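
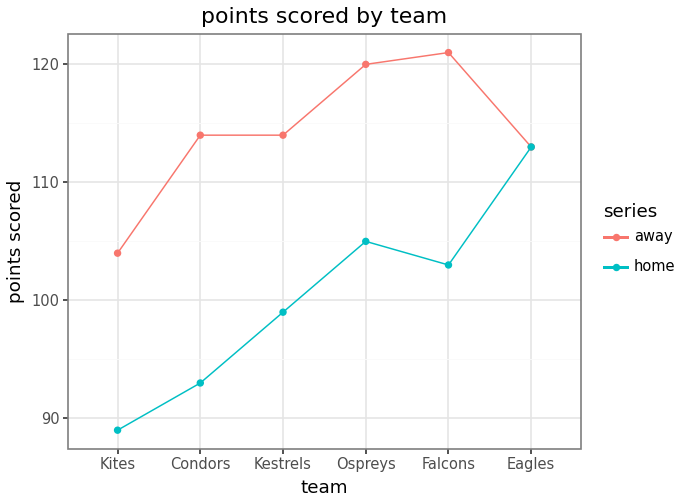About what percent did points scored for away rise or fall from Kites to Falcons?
Kites ≈ 105, Falcons ≈ 120; (120 − 105) / 105 ≈ +14.3%.

≈ +14.3%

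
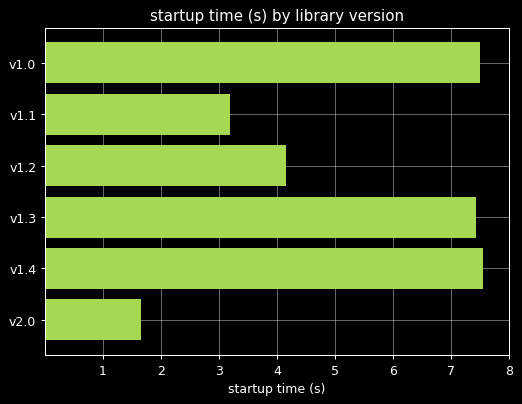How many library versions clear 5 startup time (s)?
Above 5: v1.0, v1.3, v1.4.

3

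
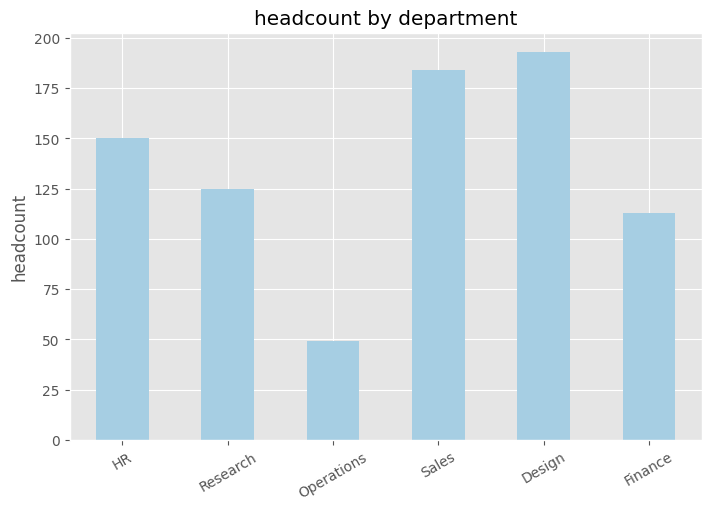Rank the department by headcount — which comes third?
Top 4: Design ≈ 200, Sales ≈ 180, HR ≈ 160, Research ≈ 120.

HR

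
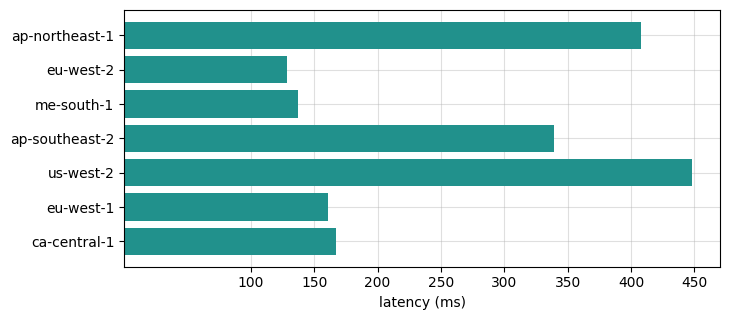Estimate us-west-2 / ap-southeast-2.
≈ 1.29×

us-west-2 ≈ 450, ap-southeast-2 ≈ 350; 450/350 ≈ 1.29.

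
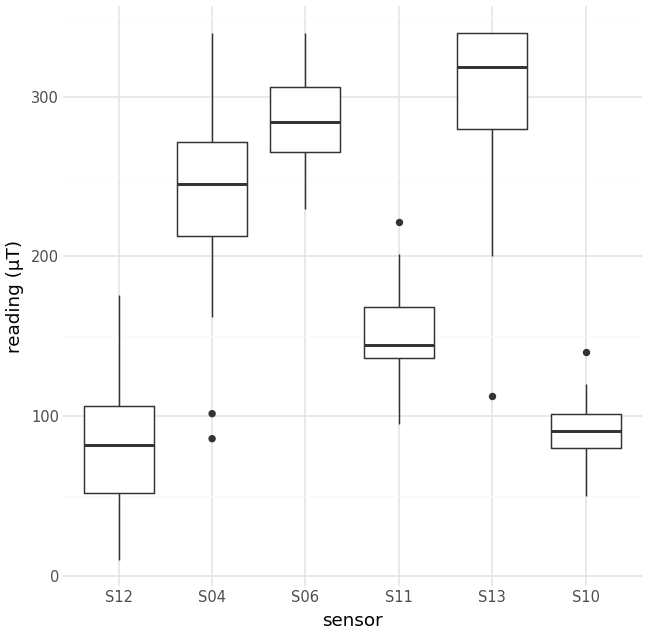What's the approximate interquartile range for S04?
≈ 60

Q3 ≈ 280, Q1 ≈ 220; IQR ≈ 60.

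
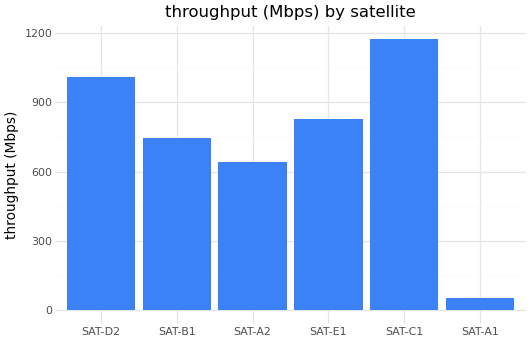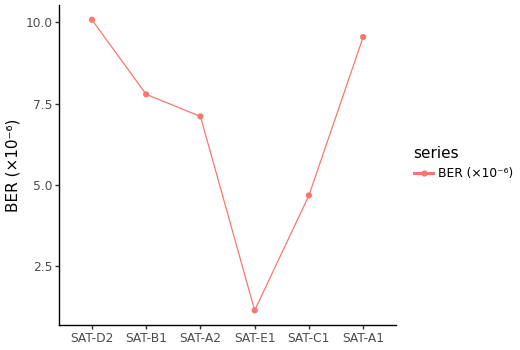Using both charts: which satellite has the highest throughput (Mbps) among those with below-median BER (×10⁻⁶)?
SAT-C1

Chart 2 median BER (×10⁻⁶) ≈ 7; below-median satellites: SAT-A2, SAT-E1, SAT-C1. Among those, SAT-C1 has the highest throughput (Mbps) (≈ 1200).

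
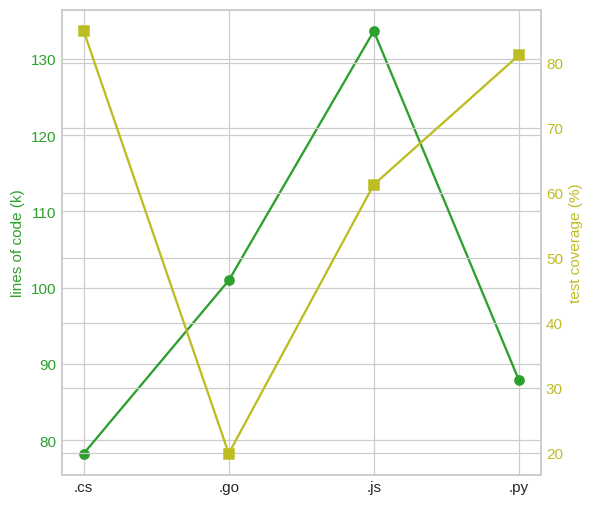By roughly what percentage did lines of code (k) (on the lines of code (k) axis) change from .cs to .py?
.cs ≈ 80, .py ≈ 90; (90 − 80) / 80 ≈ +12.5%.

≈ +12.5%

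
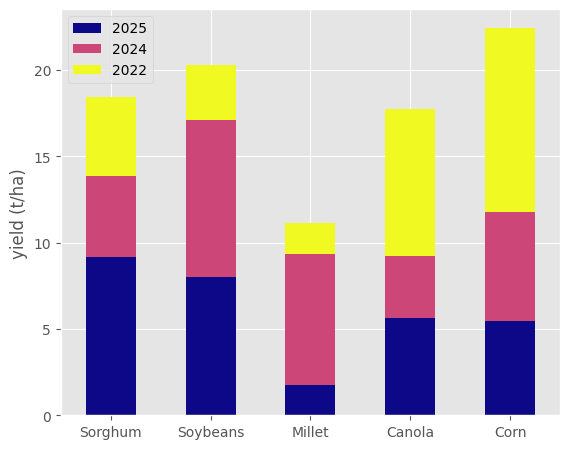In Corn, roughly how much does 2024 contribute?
2024 top ≈ 12, bottom ≈ 6; segment ≈ 6.

≈ 6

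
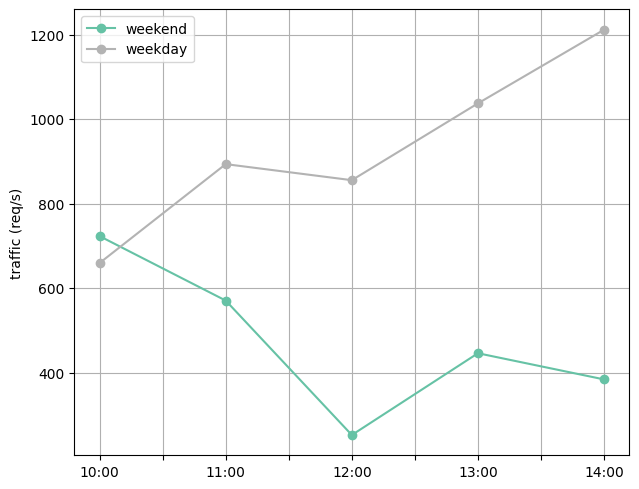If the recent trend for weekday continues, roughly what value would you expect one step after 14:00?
Last three: 900, 1000, 1200 → slope ≈ 150/step → next ≈ 1350.

≈ 1350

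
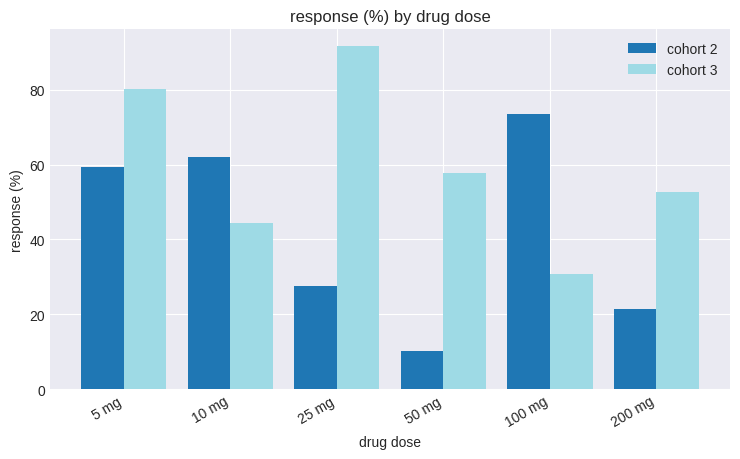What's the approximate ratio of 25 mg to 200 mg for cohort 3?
25 mg ≈ 90, 200 mg ≈ 50; 90/50 ≈ 1.8.

≈ 1.8×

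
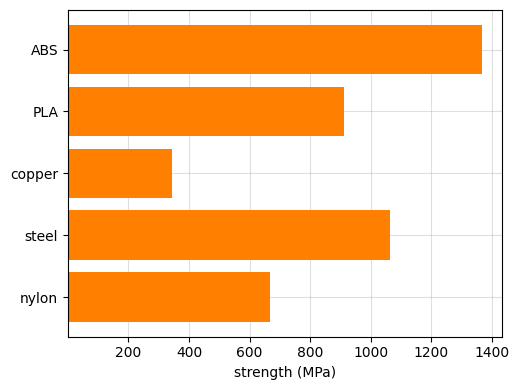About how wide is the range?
Max ABS ≈ 1400, min copper ≈ 400; range ≈ 1000.

≈ 1000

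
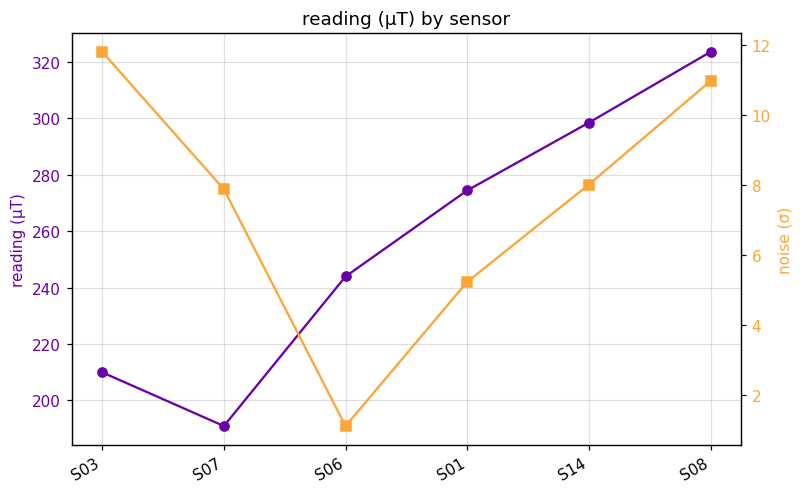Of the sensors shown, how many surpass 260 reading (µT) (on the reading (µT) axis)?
Above 260: S01, S14, S08.

3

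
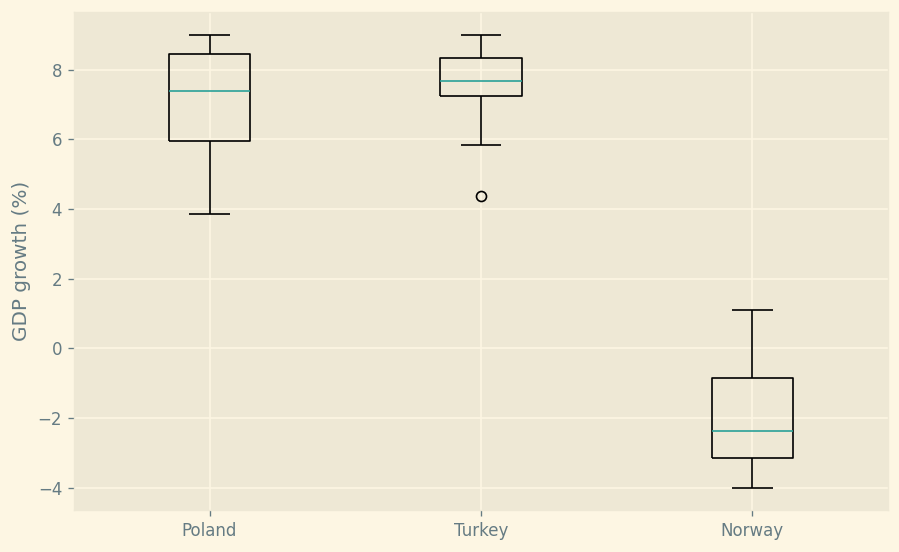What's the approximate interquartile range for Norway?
≈ 2

Q3 ≈ -1, Q1 ≈ -3; IQR ≈ 2.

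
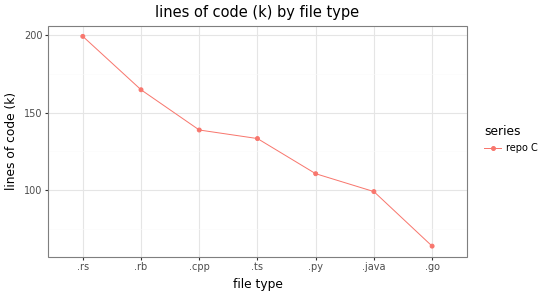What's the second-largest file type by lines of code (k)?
.rb

Top 3: .rs ≈ 200, .rb ≈ 160, .cpp ≈ 140.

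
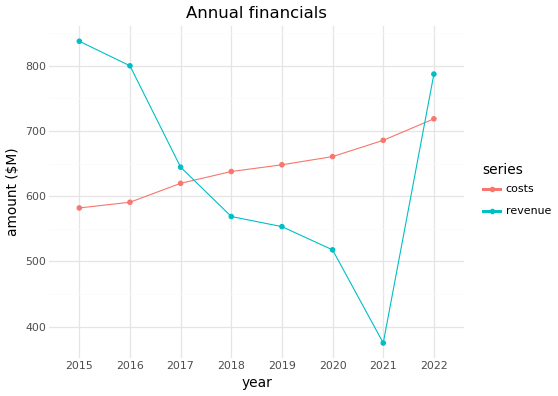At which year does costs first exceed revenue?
2018

2017: costs ≈ 600 vs revenue ≈ 650 (not yet); 2018: costs ≈ 650 vs revenue ≈ 550 (first crossover).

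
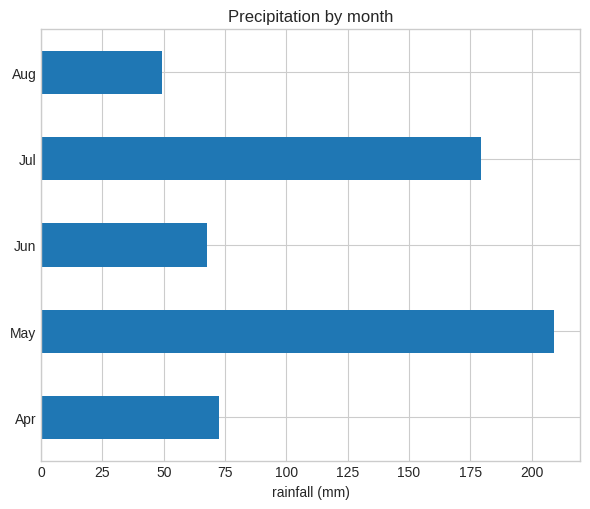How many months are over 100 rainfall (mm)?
Above 100: May, Jul.

2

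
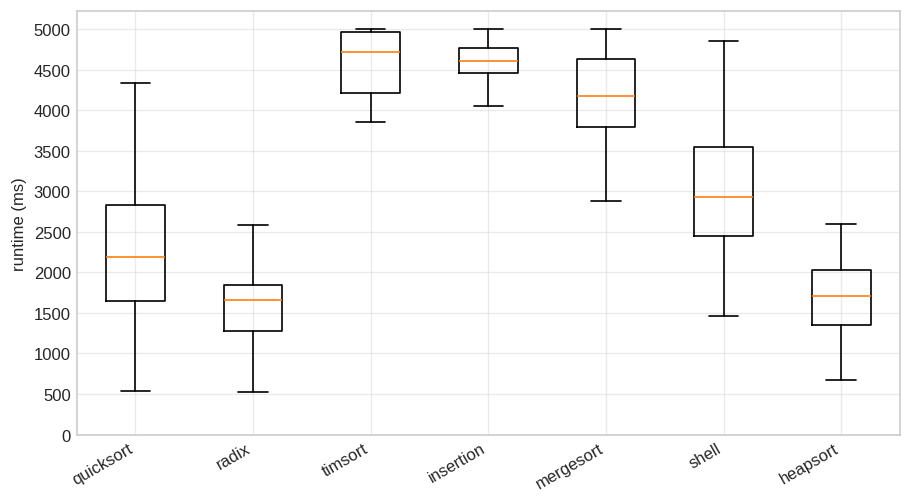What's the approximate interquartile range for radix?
≈ 500

Q3 ≈ 2000, Q1 ≈ 1500; IQR ≈ 500.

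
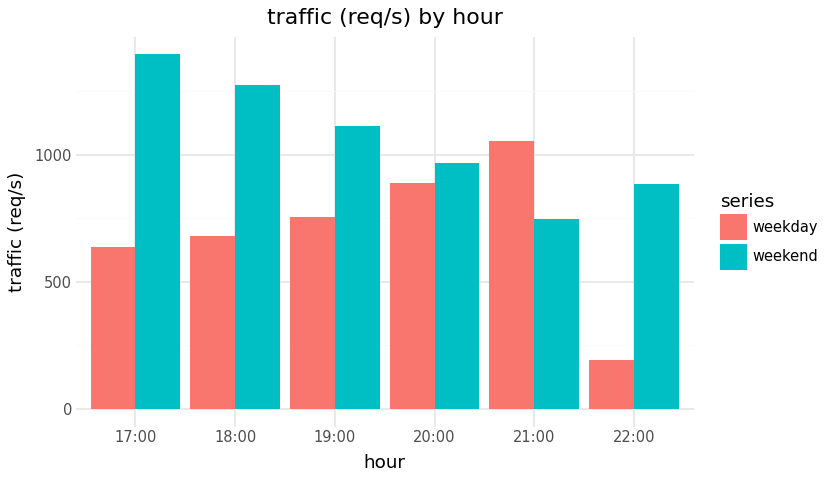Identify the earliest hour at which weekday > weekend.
21:00

20:00: weekday ≈ 800 vs weekend ≈ 1000 (not yet); 21:00: weekday ≈ 1000 vs weekend ≈ 800 (first crossover).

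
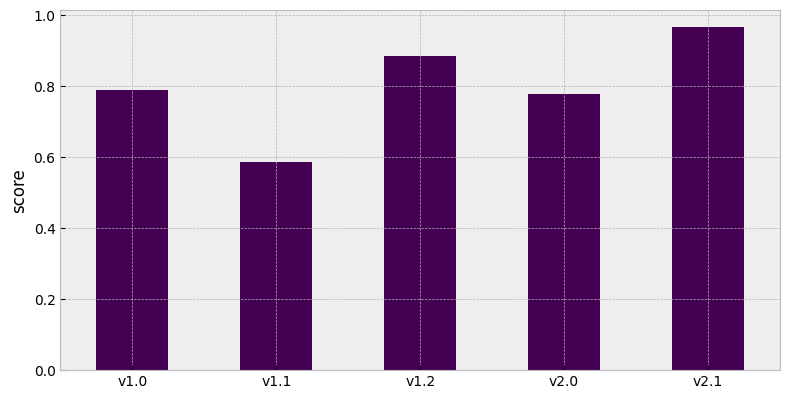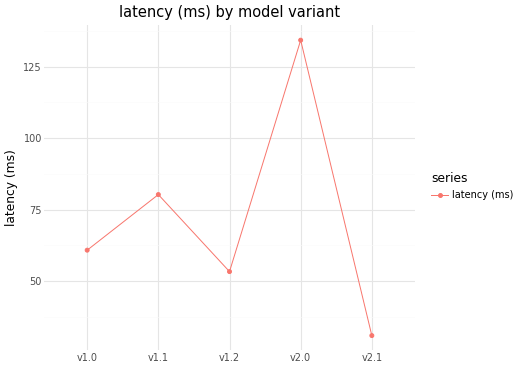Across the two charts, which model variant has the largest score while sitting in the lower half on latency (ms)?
Chart 2 median latency (ms) ≈ 60; below-median model variants: v1.2, v2.1. Among those, v2.1 has the highest score (≈ 1).

v2.1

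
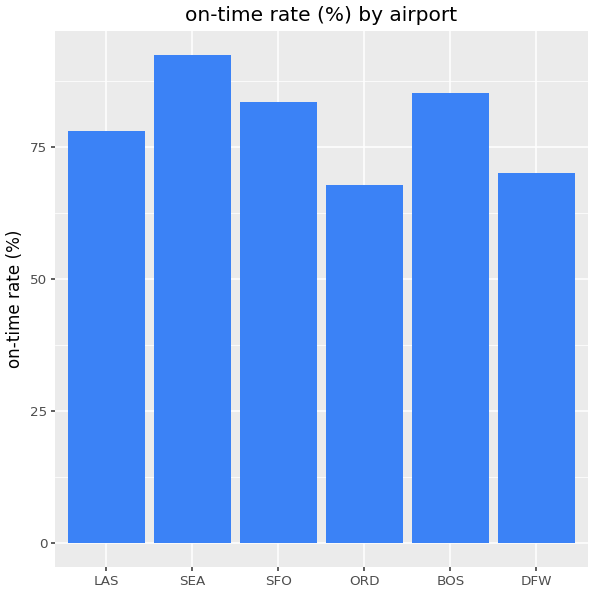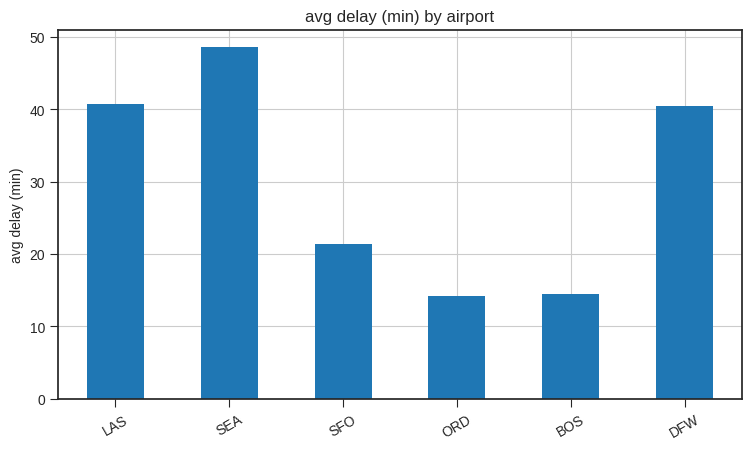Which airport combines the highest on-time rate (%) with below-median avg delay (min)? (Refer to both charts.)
BOS

Chart 2 median avg delay (min) ≈ 30; below-median airports: SFO, ORD, BOS. Among those, BOS has the highest on-time rate (%) (≈ 90).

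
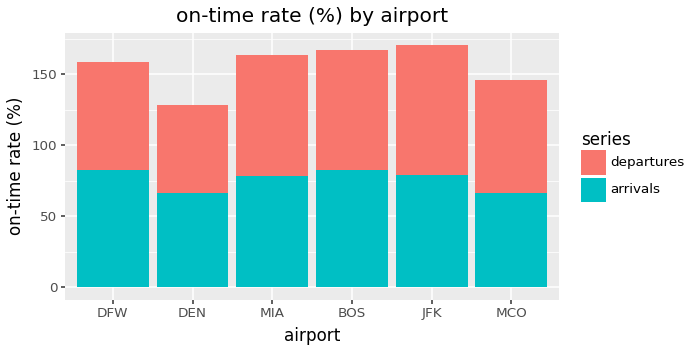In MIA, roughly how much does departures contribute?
≈ 80

departures top ≈ 160, bottom ≈ 80; segment ≈ 80.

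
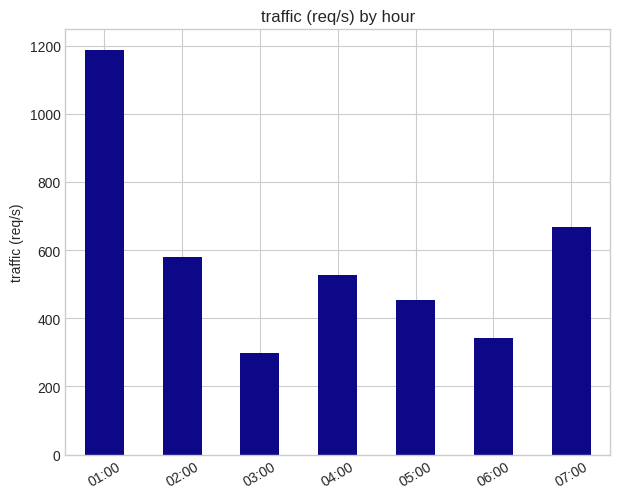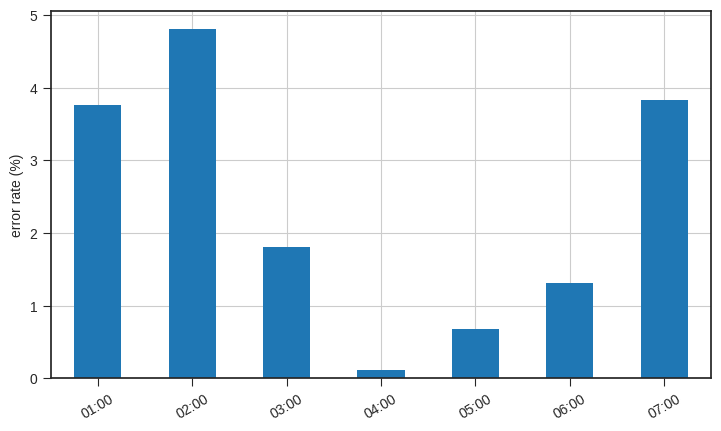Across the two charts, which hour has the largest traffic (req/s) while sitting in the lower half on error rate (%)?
Chart 2 median error rate (%) ≈ 2; below-median hours: 04:00, 05:00, 06:00. Among those, 04:00 has the highest traffic (req/s) (≈ 600).

04:00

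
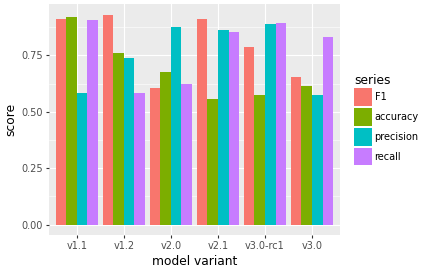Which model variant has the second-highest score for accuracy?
Top 3 for accuracy: v1.1 ≈ 0.9, v1.2 ≈ 0.8, v2.0 ≈ 0.7.

v1.2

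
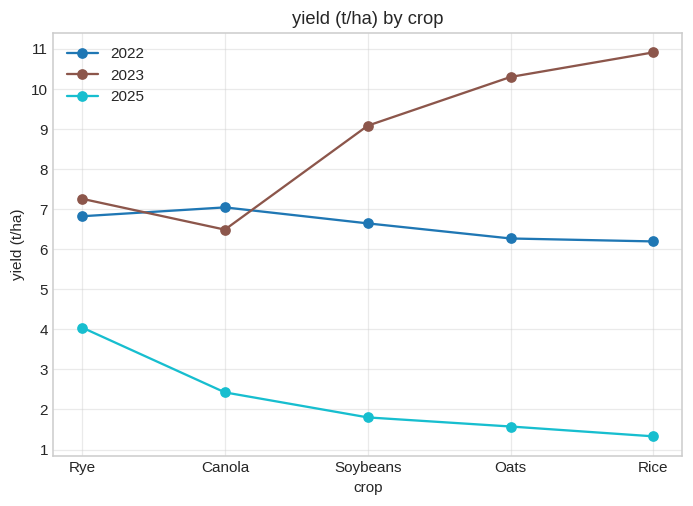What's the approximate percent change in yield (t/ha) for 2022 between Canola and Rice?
≈ -14.3%

Canola ≈ 7, Rice ≈ 6; (6 − 7) / 7 ≈ -14.3%.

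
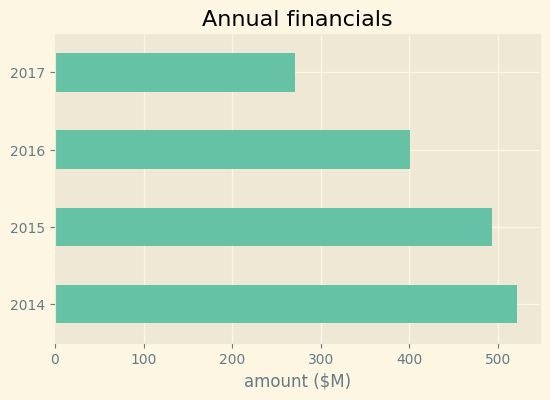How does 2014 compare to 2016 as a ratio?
≈ 1.25×

2014 ≈ 500, 2016 ≈ 400; 500/400 ≈ 1.25.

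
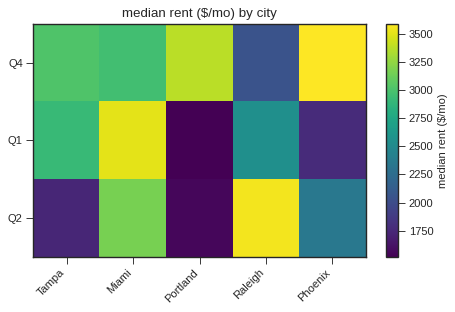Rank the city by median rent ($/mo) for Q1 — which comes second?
Top 3 for Q1: Miami ≈ 3600, Tampa ≈ 3000, Raleigh ≈ 2600.

Tampa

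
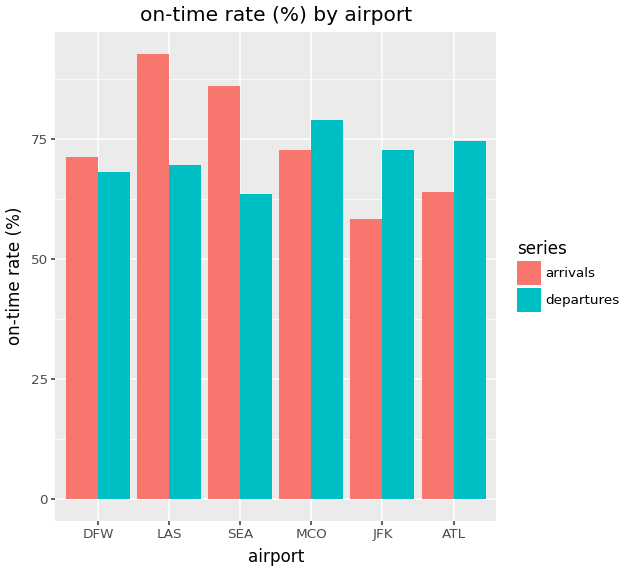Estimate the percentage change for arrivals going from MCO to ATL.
MCO ≈ 70, ATL ≈ 60; (60 − 70) / 70 ≈ -14.3%.

≈ -14.3%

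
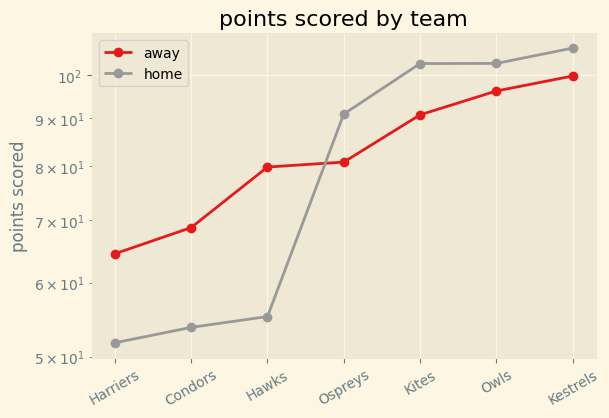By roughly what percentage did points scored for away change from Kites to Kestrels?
≈ +11.1%

Kites ≈ 90, Kestrels ≈ 100; (100 − 90) / 90 ≈ +11.1%.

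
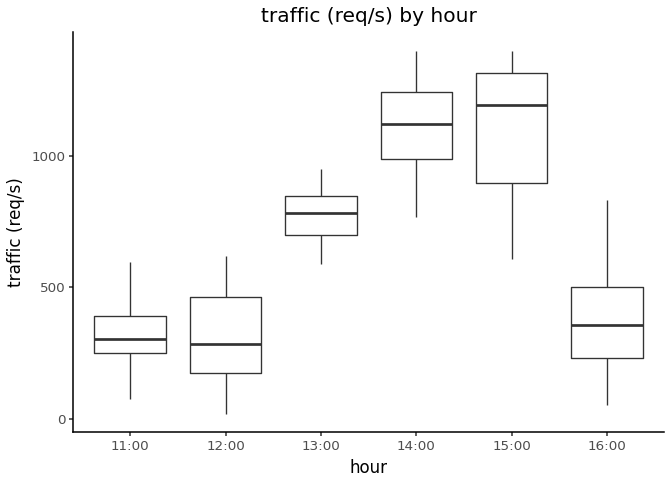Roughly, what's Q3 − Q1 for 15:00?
Q3 ≈ 1300, Q1 ≈ 900; IQR ≈ 400.

≈ 400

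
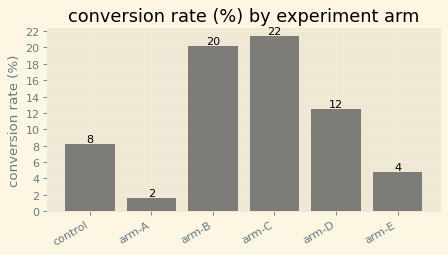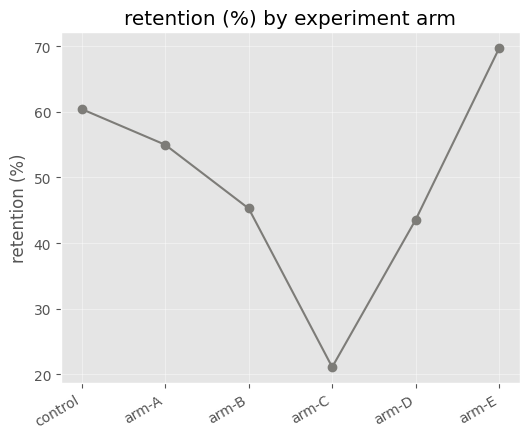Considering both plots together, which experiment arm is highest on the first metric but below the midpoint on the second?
Chart 2 median retention (%) ≈ 50; below-median experiment arms: arm-B, arm-C, arm-D. Among those, arm-C has the highest conversion rate (%) (≈ 22).

arm-C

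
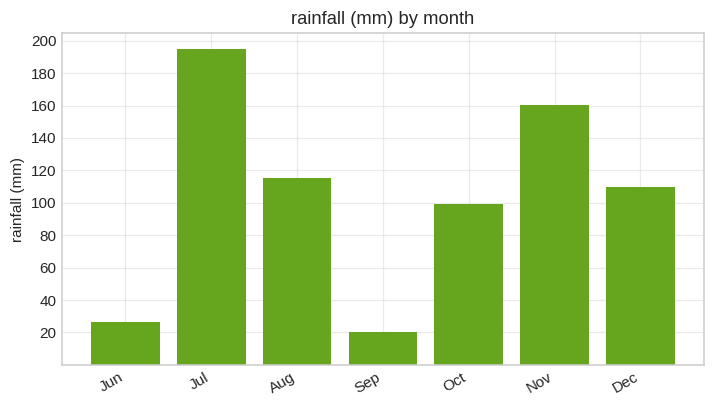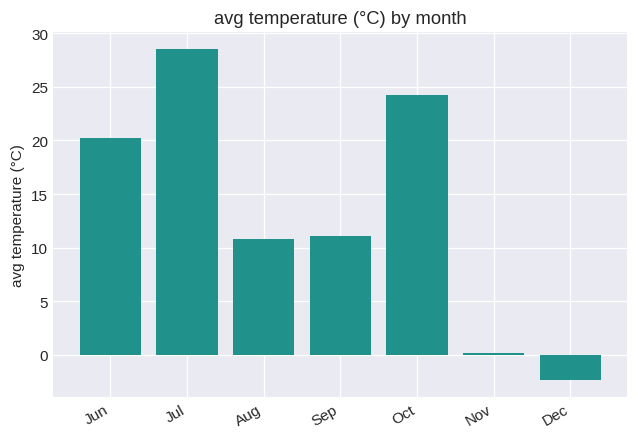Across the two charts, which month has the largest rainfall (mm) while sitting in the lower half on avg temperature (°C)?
Nov

Chart 2 median avg temperature (°C) ≈ 10; below-median months: Aug, Nov, Dec. Among those, Nov has the highest rainfall (mm) (≈ 160).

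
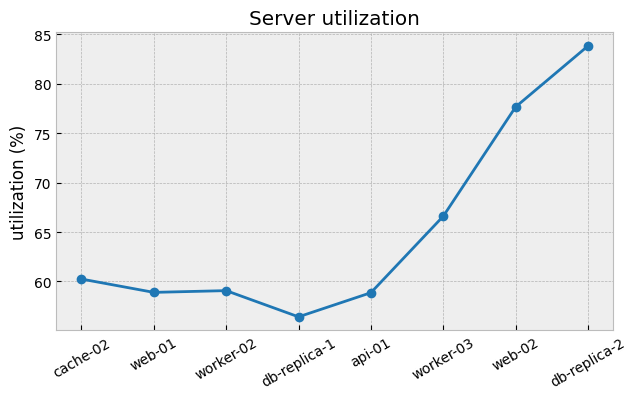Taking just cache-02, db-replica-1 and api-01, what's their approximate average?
≈ 58

(60 + 55 + 60) / 3 ≈ 58.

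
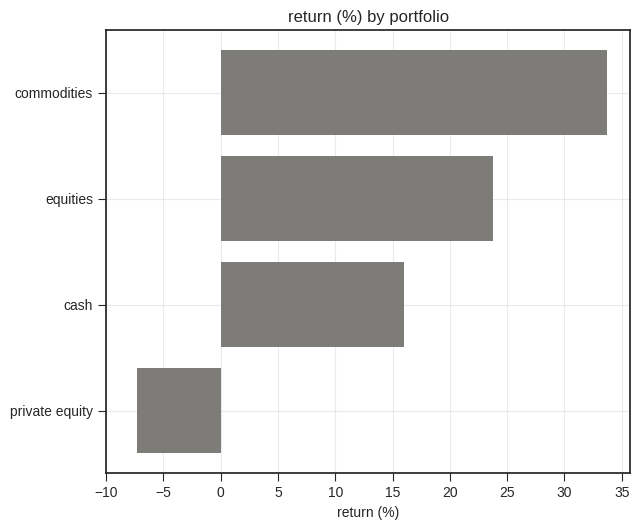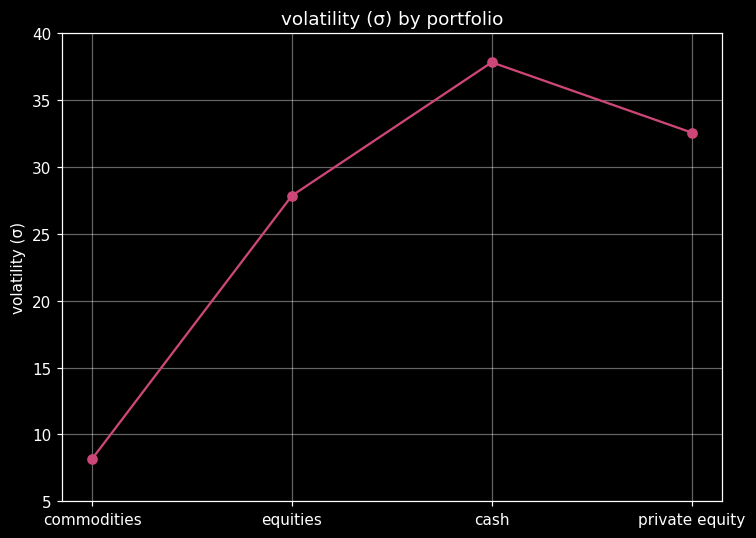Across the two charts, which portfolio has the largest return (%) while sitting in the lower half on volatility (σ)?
Chart 2 median volatility (σ) ≈ 30; below-median portfolios: commodities, equities. Among those, commodities has the highest return (%) (≈ 35).

commodities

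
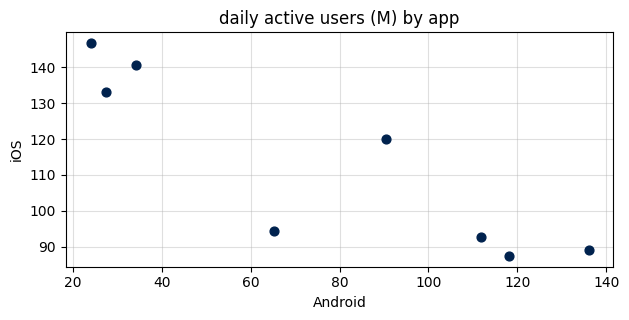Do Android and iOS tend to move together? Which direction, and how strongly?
Points are negatively correlated; strong (|r| ≈ 0.9).

negative, strong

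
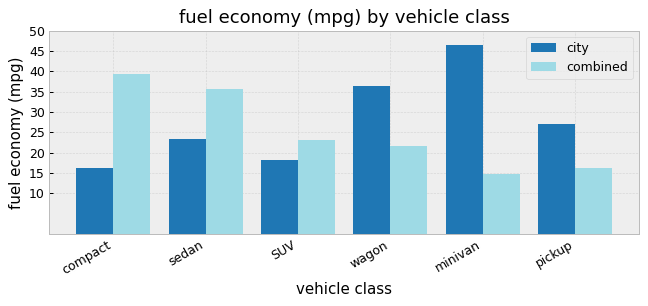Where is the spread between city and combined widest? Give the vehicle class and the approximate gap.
minivan: city ≈ 45, combined ≈ 15 → gap ≈ 30. Next-largest (compact) is only ≈ 25.

minivan, ≈ 30 mpg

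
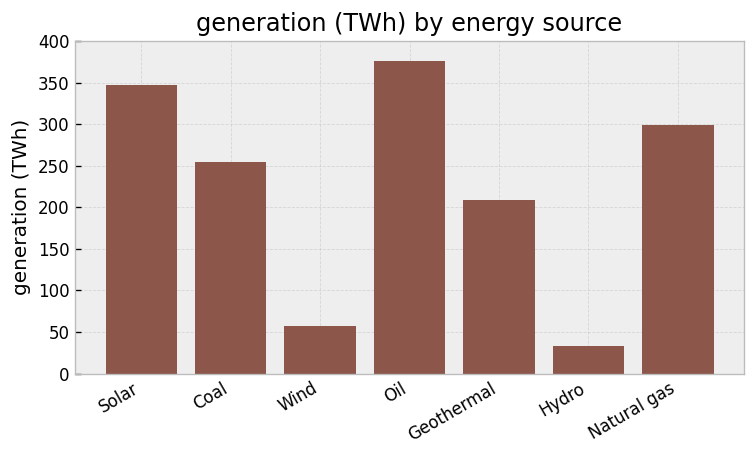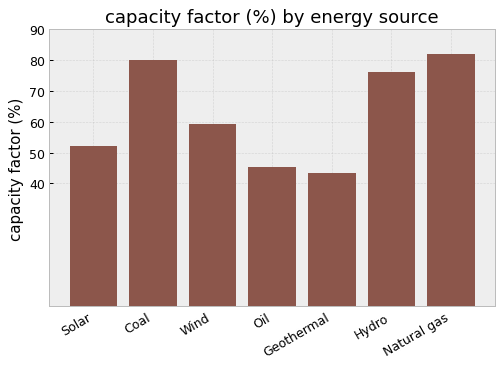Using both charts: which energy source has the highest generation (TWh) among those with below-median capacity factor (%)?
Chart 2 median capacity factor (%) ≈ 60; below-median energy sources: Solar, Oil, Geothermal. Among those, Oil has the highest generation (TWh) (≈ 400).

Oil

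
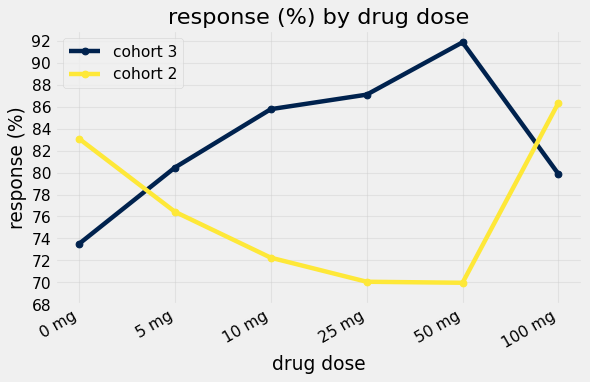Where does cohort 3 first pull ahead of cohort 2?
0 mg: cohort 3 ≈ 74 vs cohort 2 ≈ 84 (not yet); 5 mg: cohort 3 ≈ 80 vs cohort 2 ≈ 76 (first crossover).

5 mg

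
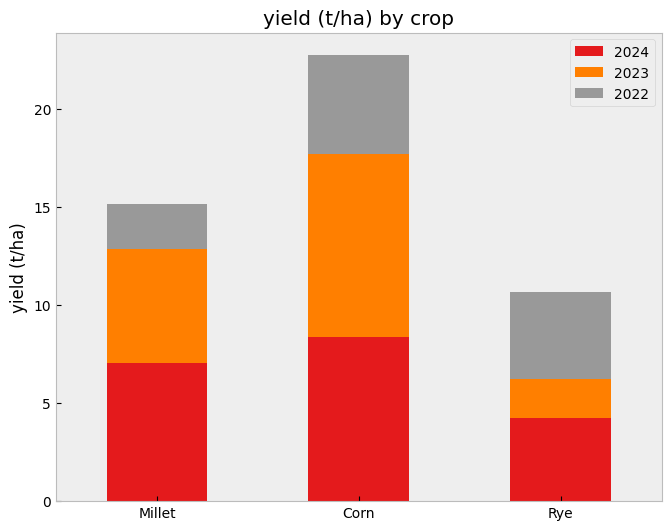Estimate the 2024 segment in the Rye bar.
≈ 4

2024 top ≈ 4, bottom ≈ 0; segment ≈ 4.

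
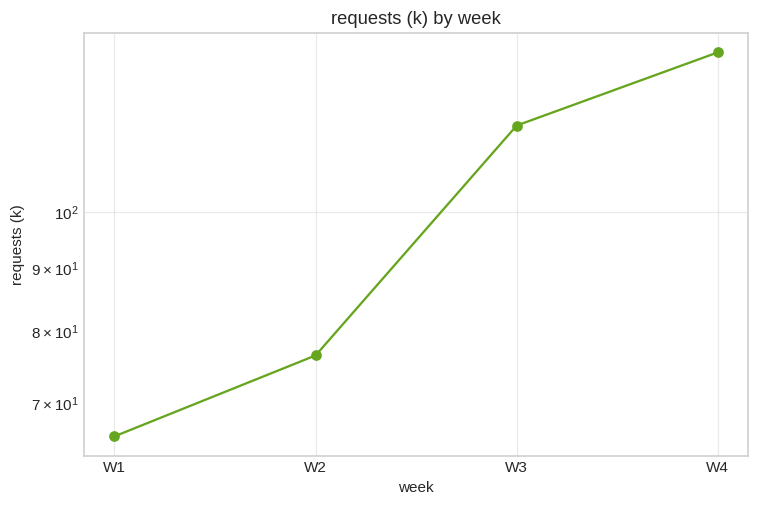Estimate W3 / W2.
W3 ≈ 120, W2 ≈ 80; 120/80 ≈ 1.5.

≈ 1.5×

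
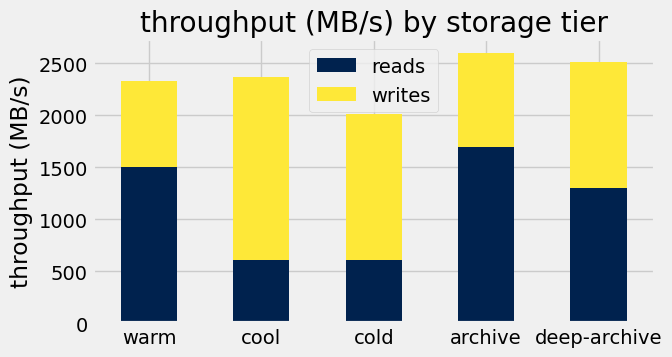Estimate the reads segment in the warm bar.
≈ 1500

reads top ≈ 1500, bottom ≈ 0; segment ≈ 1500.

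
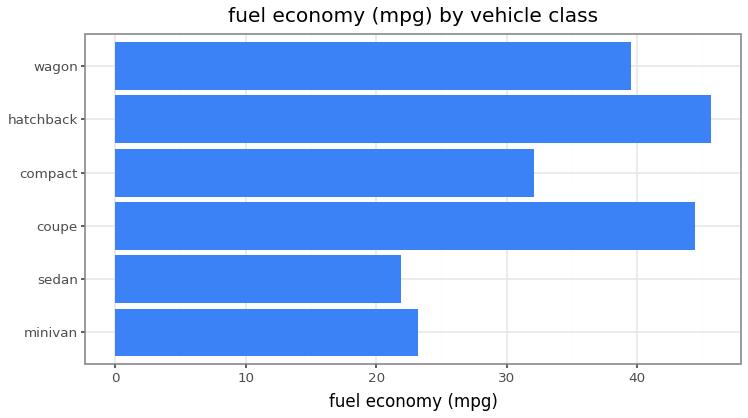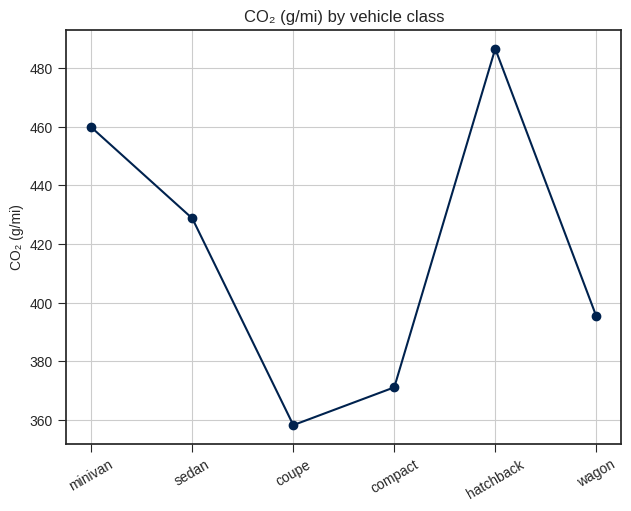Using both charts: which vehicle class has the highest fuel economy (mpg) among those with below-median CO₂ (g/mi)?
Chart 2 median CO₂ (g/mi) ≈ 400; below-median vehicle classes: coupe, compact, wagon. Among those, coupe has the highest fuel economy (mpg) (≈ 45).

coupe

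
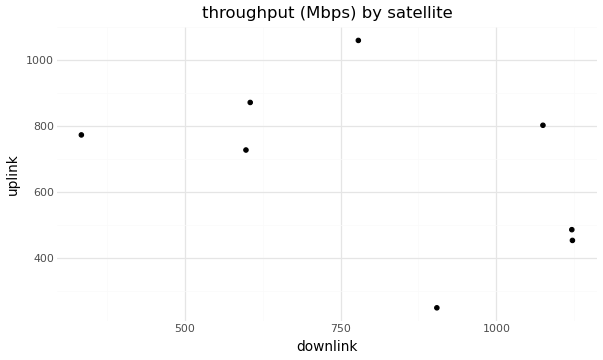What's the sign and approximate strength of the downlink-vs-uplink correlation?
negative, moderate

Points are negatively correlated; moderate (|r| ≈ 0.5).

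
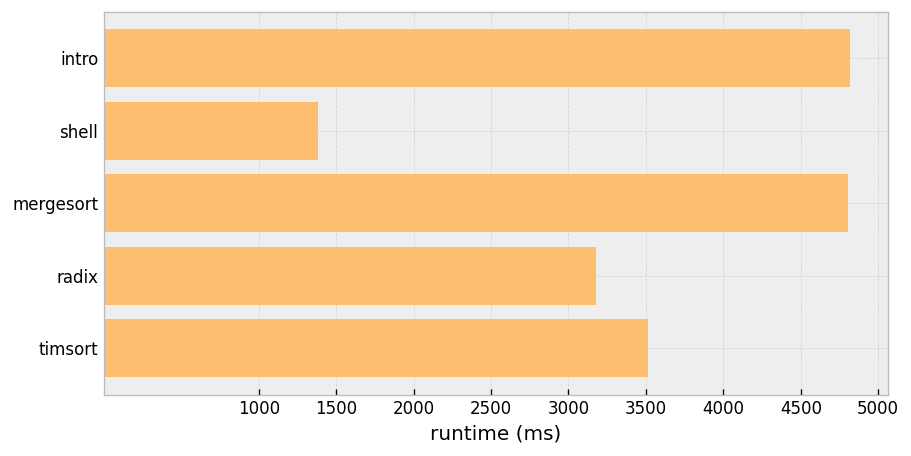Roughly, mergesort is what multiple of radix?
mergesort ≈ 5000, radix ≈ 3000; 5000/3000 ≈ 1.67.

≈ 1.67×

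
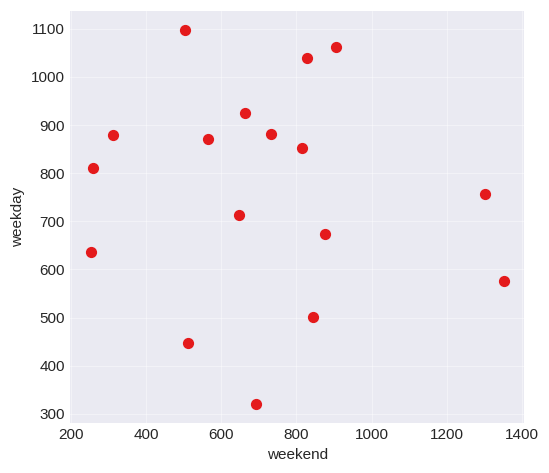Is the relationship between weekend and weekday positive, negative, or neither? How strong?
no clear correlation

Points are roughly uncorrelated; weak (|r| ≈ 0.1).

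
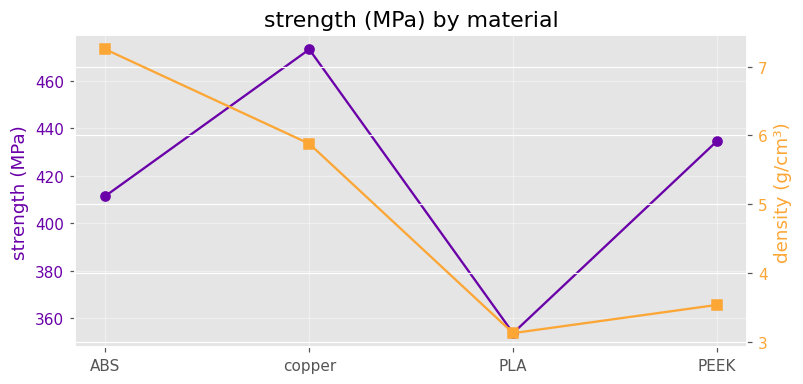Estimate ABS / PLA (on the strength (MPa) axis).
ABS ≈ 410, PLA ≈ 350; 410/350 ≈ 1.17.

≈ 1.17×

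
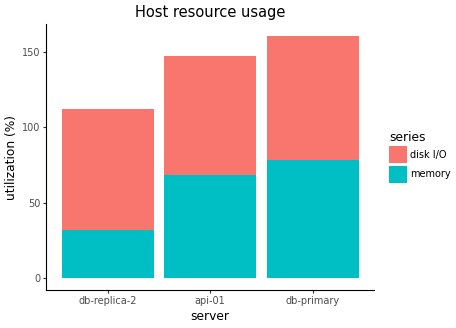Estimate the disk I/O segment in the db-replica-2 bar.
disk I/O top ≈ 120, bottom ≈ 40; segment ≈ 80.

≈ 80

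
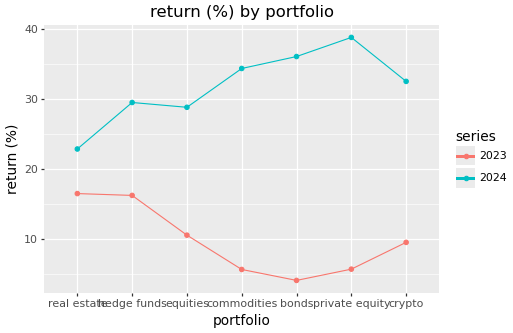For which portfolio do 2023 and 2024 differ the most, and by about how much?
private equity, ≈ 35 %

private equity: 2023 ≈ 5, 2024 ≈ 40 → gap ≈ 35. Next-largest (bonds) is only ≈ 30.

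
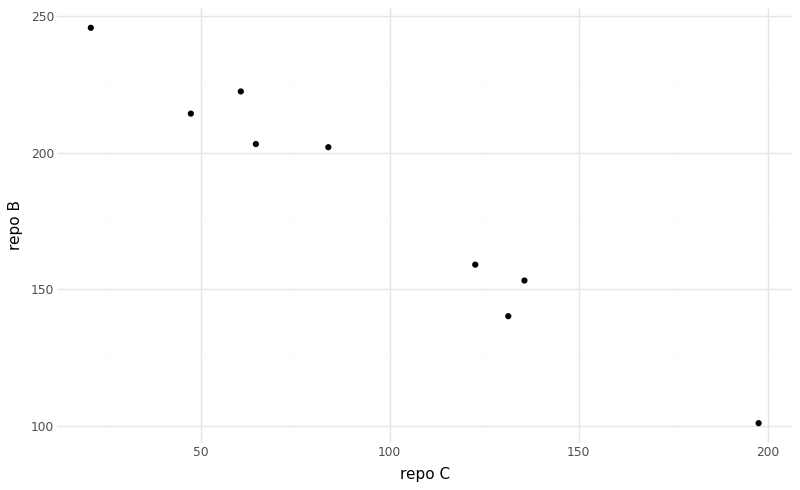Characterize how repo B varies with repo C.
negative, strong

Points are negatively correlated; strong (|r| ≈ 1.0).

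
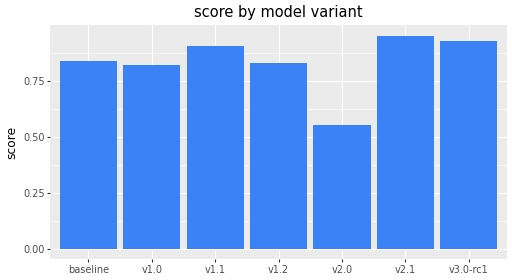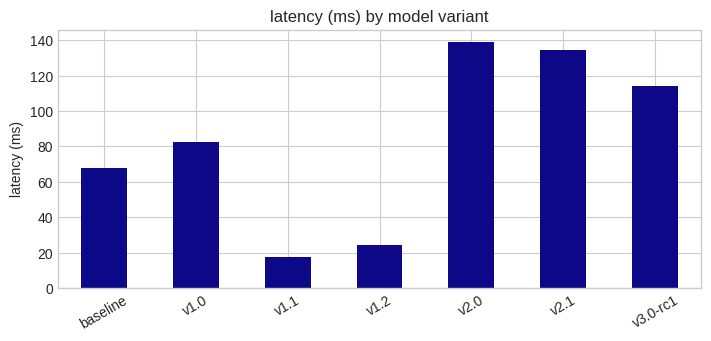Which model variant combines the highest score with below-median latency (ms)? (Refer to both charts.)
Chart 2 median latency (ms) ≈ 80; below-median model variants: baseline, v1.1, v1.2. Among those, v1.1 has the highest score (≈ 0.9).

v1.1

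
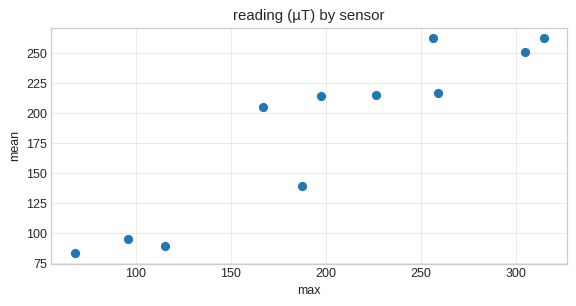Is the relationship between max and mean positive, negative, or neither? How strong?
Points are positively correlated; strong (|r| ≈ 0.9).

positive, strong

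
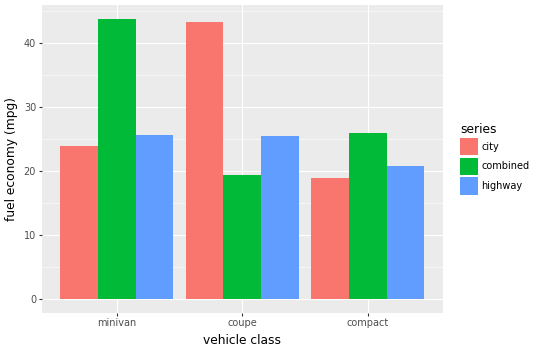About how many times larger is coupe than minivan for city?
coupe ≈ 45, minivan ≈ 25; 45/25 ≈ 1.8.

≈ 1.8×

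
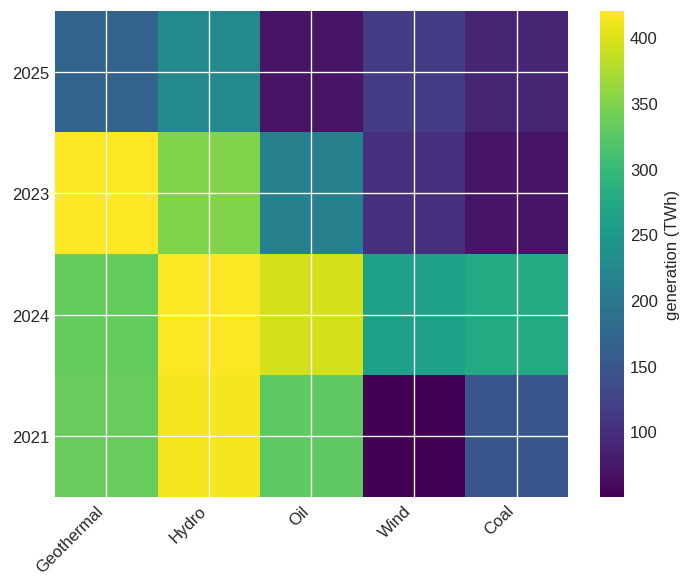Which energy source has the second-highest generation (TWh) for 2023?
Hydro

Top 3 for 2023: Geothermal ≈ 400, Hydro ≈ 350, Oil ≈ 200.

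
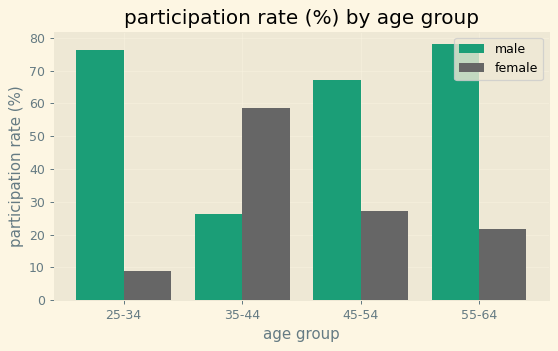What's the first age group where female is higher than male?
35-44

25-34: female ≈ 10 vs male ≈ 80 (not yet); 35-44: female ≈ 60 vs male ≈ 30 (first crossover).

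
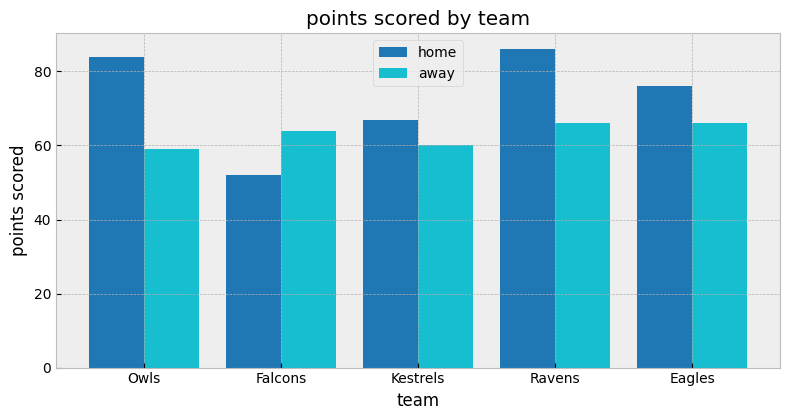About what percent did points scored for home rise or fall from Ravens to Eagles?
≈ -11.1%

Ravens ≈ 90, Eagles ≈ 80; (80 − 90) / 90 ≈ -11.1%.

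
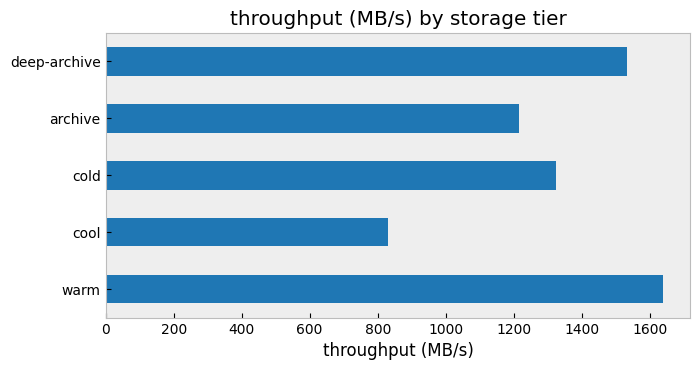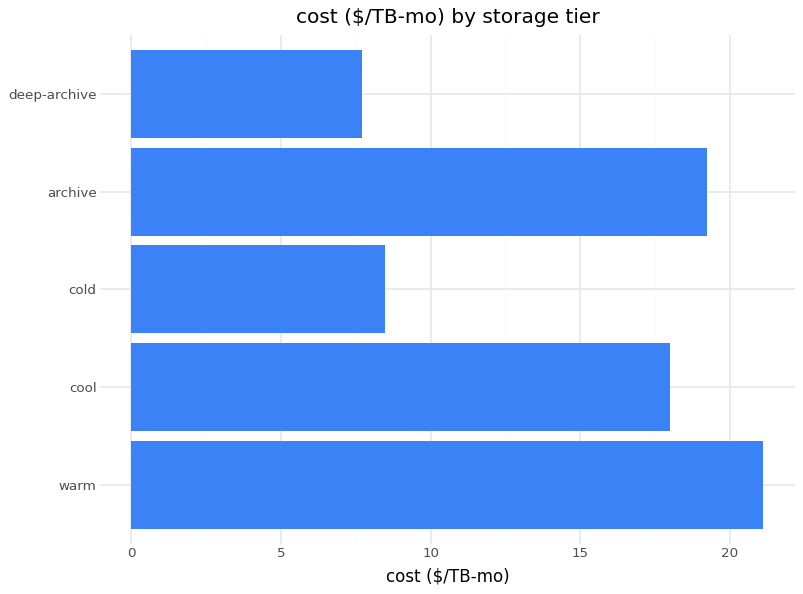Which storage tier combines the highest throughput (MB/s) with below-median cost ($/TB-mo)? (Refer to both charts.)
deep-archive

Chart 2 median cost ($/TB-mo) ≈ 18; below-median storage tiers: cold, deep-archive. Among those, deep-archive has the highest throughput (MB/s) (≈ 1600).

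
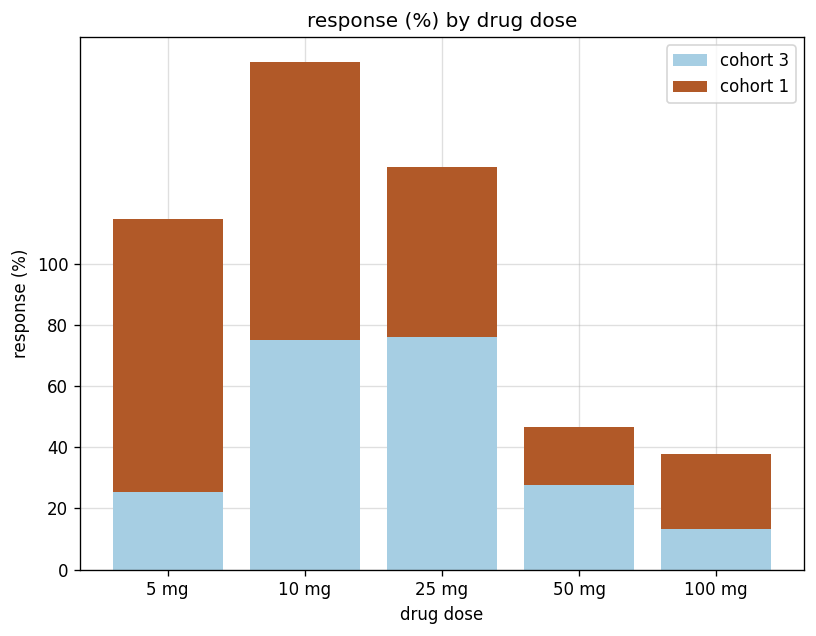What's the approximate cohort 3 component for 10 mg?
cohort 3 top ≈ 80, bottom ≈ 0; segment ≈ 80.

≈ 80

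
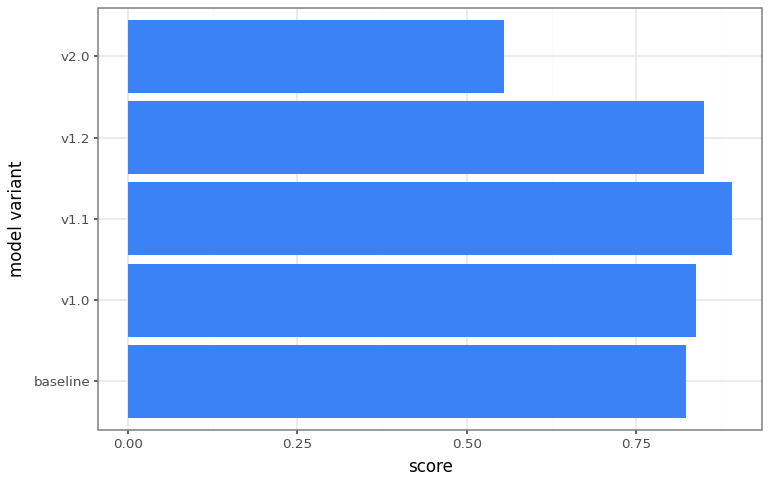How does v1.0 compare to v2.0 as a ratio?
≈ 1.33×

v1.0 ≈ 0.8, v2.0 ≈ 0.6; 0.8/0.6 ≈ 1.33.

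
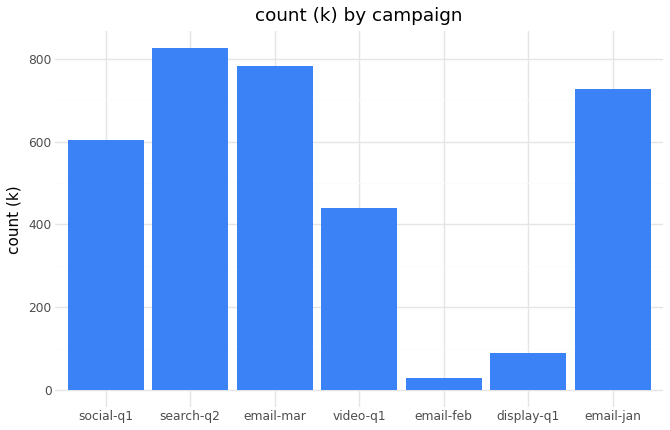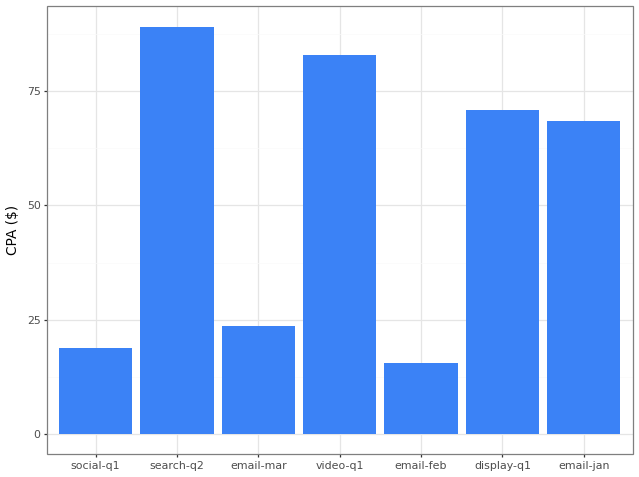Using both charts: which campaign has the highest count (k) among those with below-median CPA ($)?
Chart 2 median CPA ($) ≈ 70; below-median campaigns: social-q1, email-mar, email-feb. Among those, email-mar has the highest count (k) (≈ 800).

email-mar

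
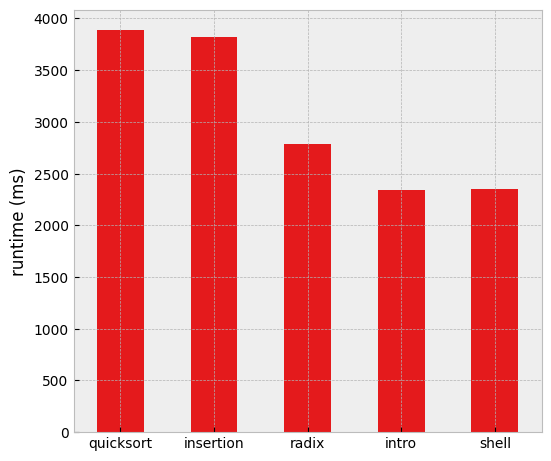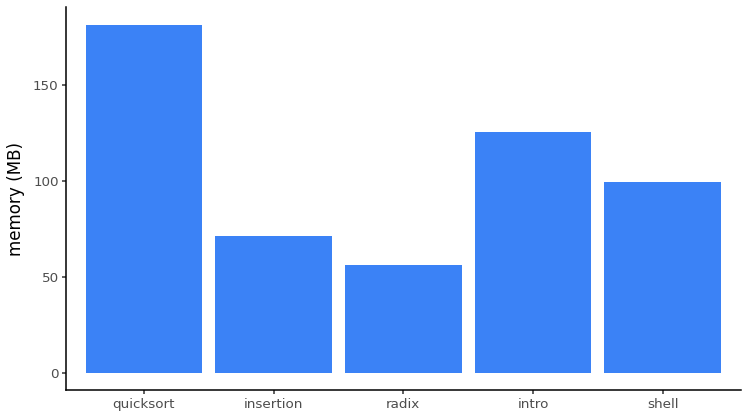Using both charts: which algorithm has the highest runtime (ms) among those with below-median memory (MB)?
insertion

Chart 2 median memory (MB) ≈ 100; below-median algorithms: insertion, radix. Among those, insertion has the highest runtime (ms) (≈ 4000).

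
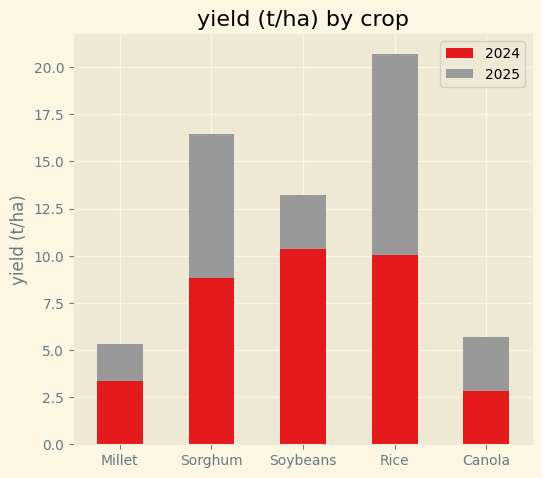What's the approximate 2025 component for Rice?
≈ 10

2025 top ≈ 20, bottom ≈ 10; segment ≈ 10.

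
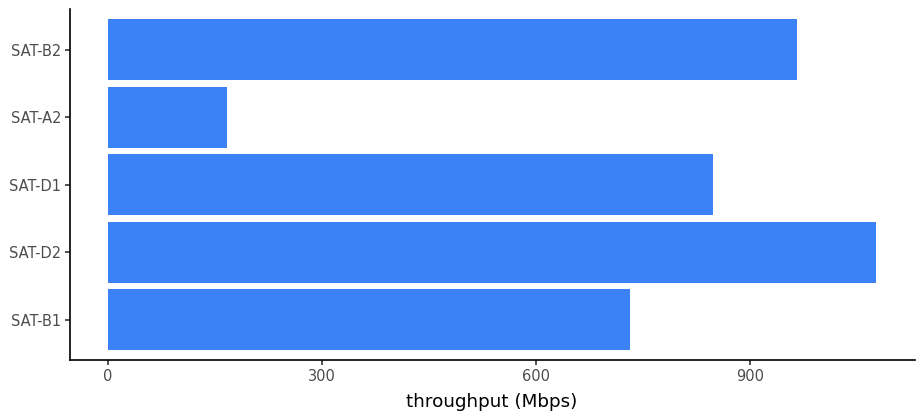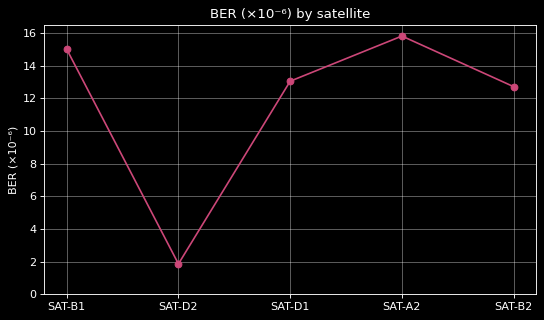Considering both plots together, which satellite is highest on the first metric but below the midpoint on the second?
Chart 2 median BER (×10⁻⁶) ≈ 14; below-median satellites: SAT-D2, SAT-B2. Among those, SAT-D2 has the highest throughput (Mbps) (≈ 1100).

SAT-D2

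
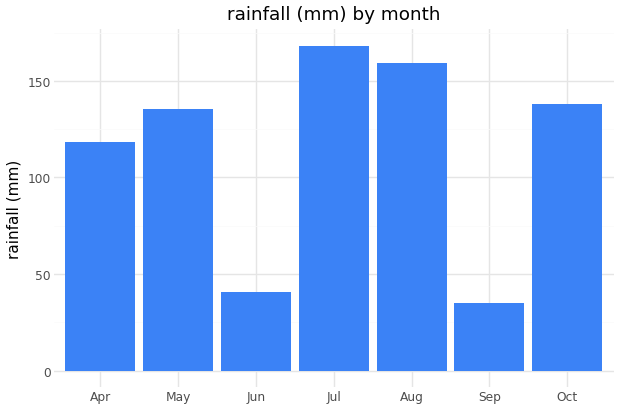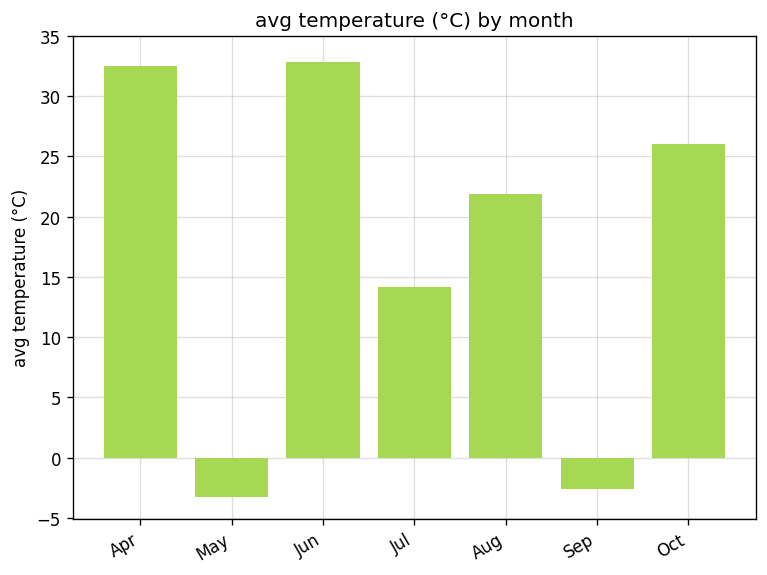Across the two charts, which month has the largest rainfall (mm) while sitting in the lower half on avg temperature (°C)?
Chart 2 median avg temperature (°C) ≈ 20; below-median months: May, Jul, Sep. Among those, Jul has the highest rainfall (mm) (≈ 160).

Jul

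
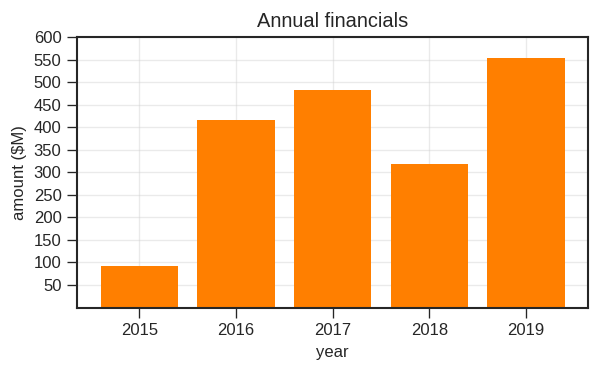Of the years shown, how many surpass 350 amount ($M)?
3

Above 350: 2016, 2017, 2019.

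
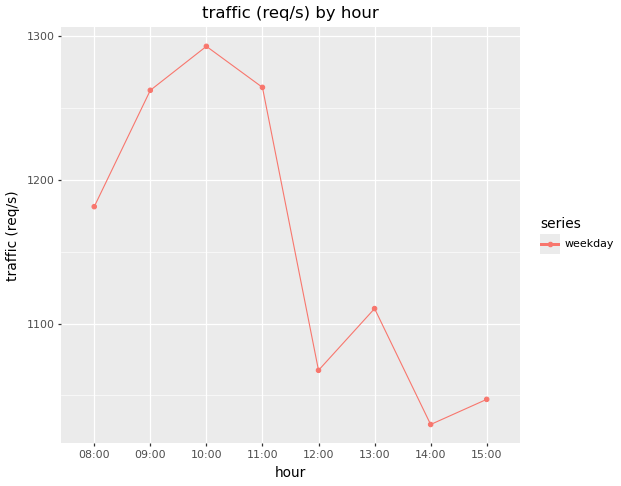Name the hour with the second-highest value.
11:00

Top 3: 10:00 ≈ 1300, 11:00 ≈ 1275, 09:00 ≈ 1250.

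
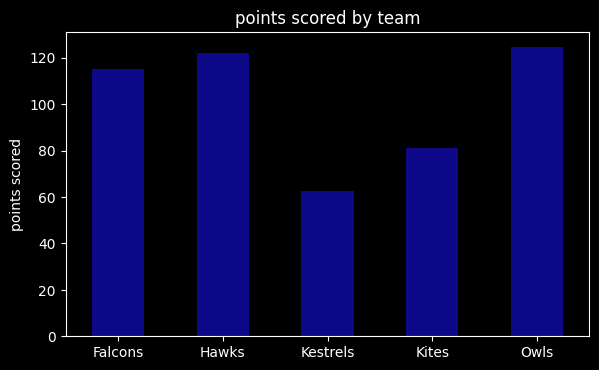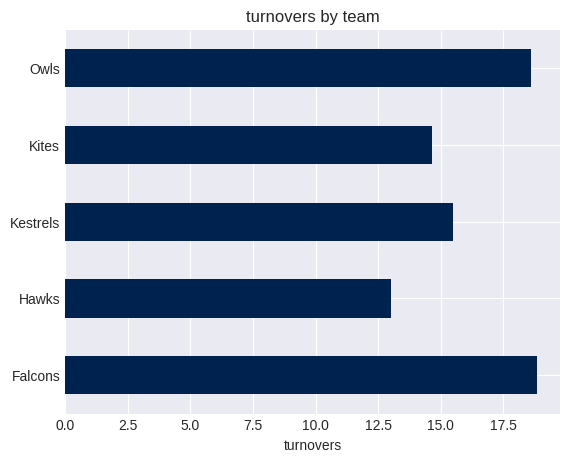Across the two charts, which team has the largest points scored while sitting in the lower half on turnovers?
Hawks

Chart 2 median turnovers ≈ 16; below-median teams: Hawks, Kites. Among those, Hawks has the highest points scored (≈ 120).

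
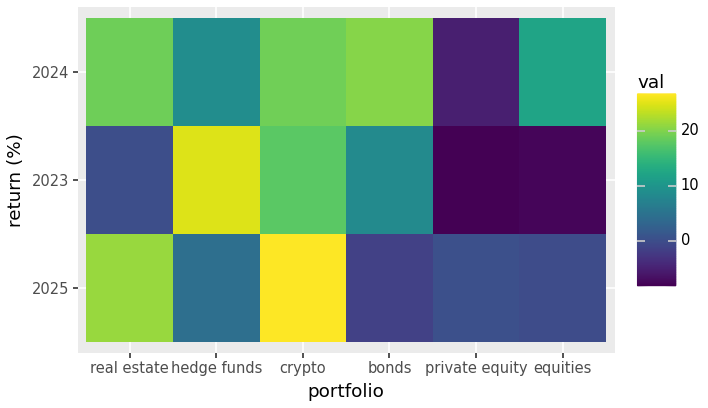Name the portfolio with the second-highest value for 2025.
real estate

Top 3 for 2025: crypto ≈ 25, real estate ≈ 20, hedge funds ≈ 5.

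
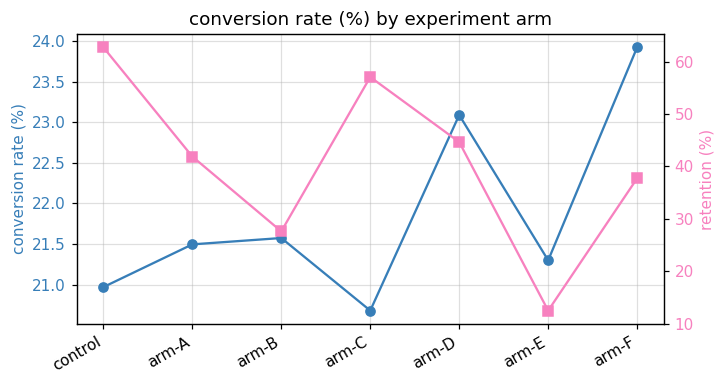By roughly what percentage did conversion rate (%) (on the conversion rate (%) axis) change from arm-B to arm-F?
arm-B ≈ 21.5, arm-F ≈ 24.0; (24.0 − 21.5) / 21.5 ≈ +11.6%.

≈ +11.6%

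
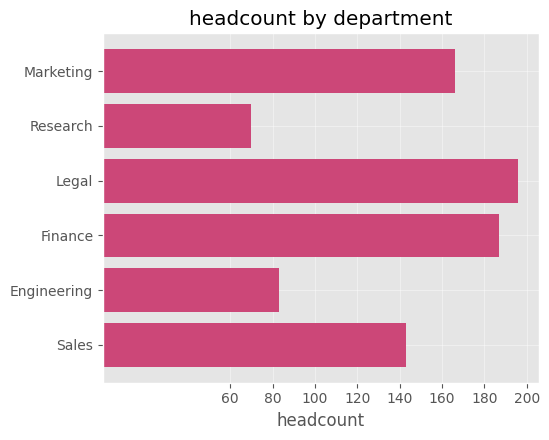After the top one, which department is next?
Top 3: Legal ≈ 200, Finance ≈ 180, Marketing ≈ 160.

Finance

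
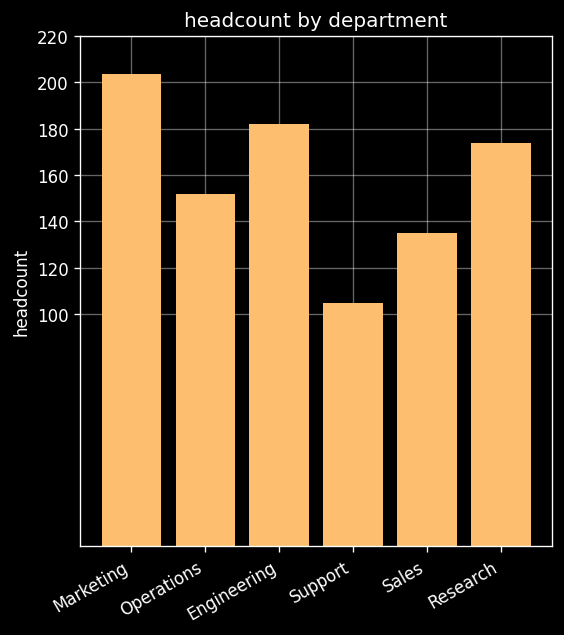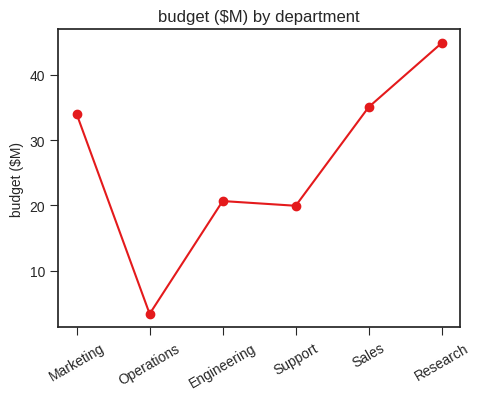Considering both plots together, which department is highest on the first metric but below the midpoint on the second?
Engineering

Chart 2 median budget ($M) ≈ 25; below-median departments: Operations, Engineering, Support. Among those, Engineering has the highest headcount (≈ 180).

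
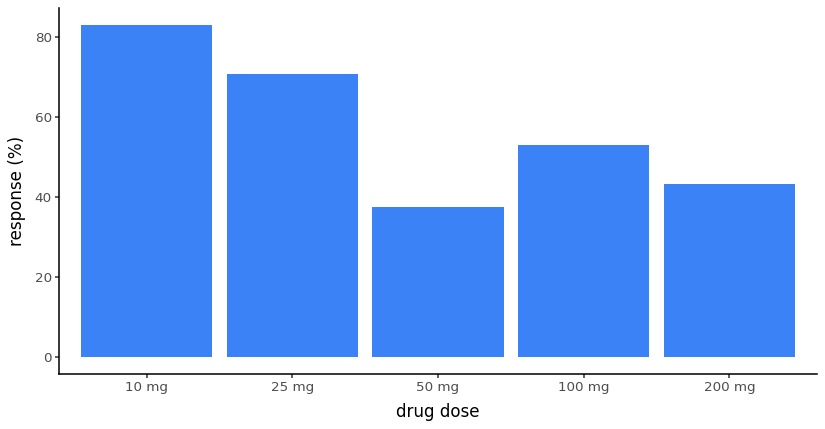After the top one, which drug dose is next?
25 mg

Top 3: 10 mg ≈ 80, 25 mg ≈ 70, 100 mg ≈ 50.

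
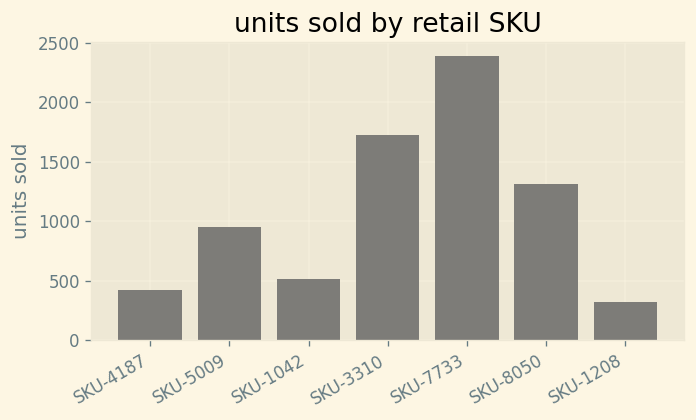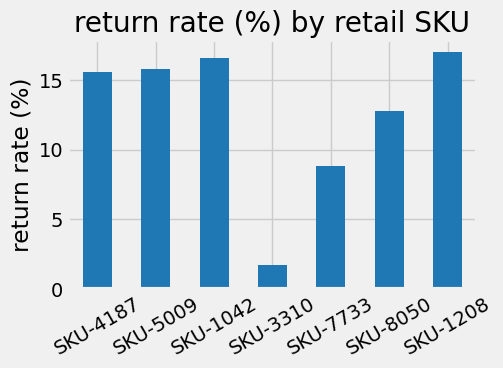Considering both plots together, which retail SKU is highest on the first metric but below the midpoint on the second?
Chart 2 median return rate (%) ≈ 16; below-median retail SKUs: SKU-3310, SKU-7733, SKU-8050. Among those, SKU-7733 has the highest units sold (≈ 2500).

SKU-7733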